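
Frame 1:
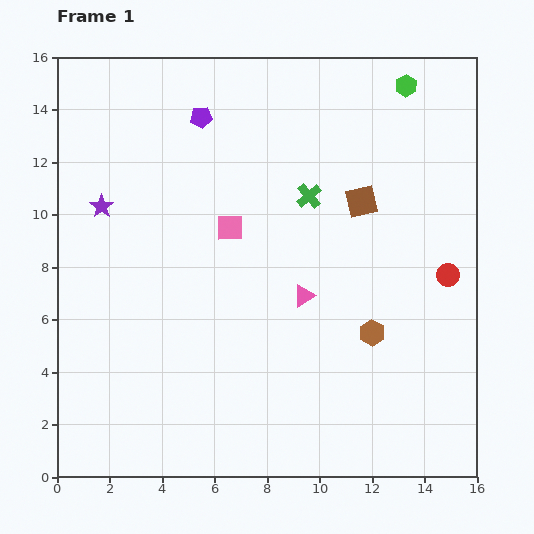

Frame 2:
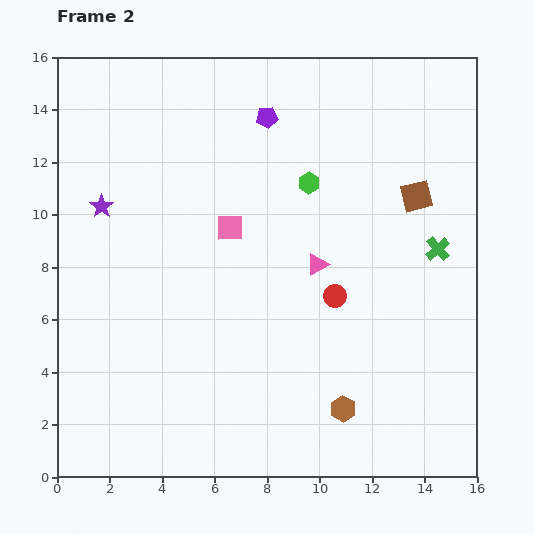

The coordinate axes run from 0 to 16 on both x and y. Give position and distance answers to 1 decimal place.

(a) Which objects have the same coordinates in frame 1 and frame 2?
the pink square, the purple star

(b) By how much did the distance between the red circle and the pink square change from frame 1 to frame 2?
-3.7

Distance in frame 1: 8.5. Distance in frame 2: 4.8.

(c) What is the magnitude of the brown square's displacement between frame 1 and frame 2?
2.1

The brown square moved from (11.6, 10.5) to (13.7, 10.7), a distance of √(2.1² + 0.2²) ≈ 2.1.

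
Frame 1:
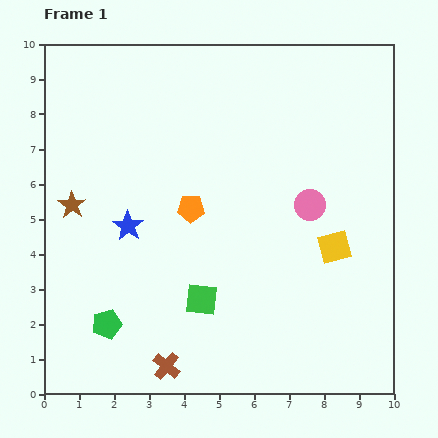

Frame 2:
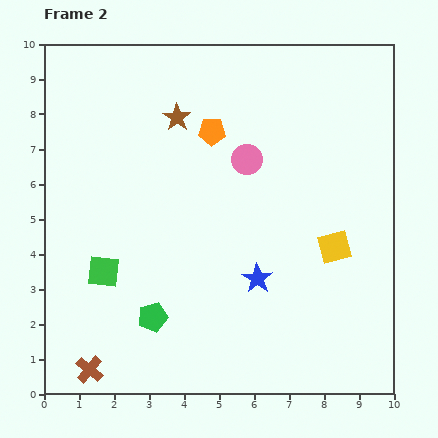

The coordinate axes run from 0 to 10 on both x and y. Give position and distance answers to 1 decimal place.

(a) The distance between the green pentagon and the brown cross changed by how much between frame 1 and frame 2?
+0.2

Distance in frame 1: 2.1. Distance in frame 2: 2.3.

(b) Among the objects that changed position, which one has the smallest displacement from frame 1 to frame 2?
the green pentagon

(moved 1.3)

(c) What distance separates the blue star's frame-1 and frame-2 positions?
4.0

The blue star moved from (2.4, 4.8) to (6.1, 3.3), a distance of √(3.7² + 1.5²) ≈ 4.0.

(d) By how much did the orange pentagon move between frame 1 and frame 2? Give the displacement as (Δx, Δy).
(0.6, 2.2)

The orange pentagon was at (4.2, 5.3) in frame 1 and (4.8, 7.5) in frame 2.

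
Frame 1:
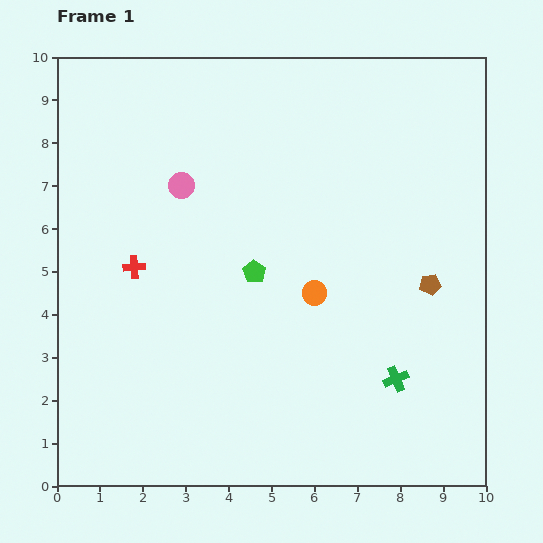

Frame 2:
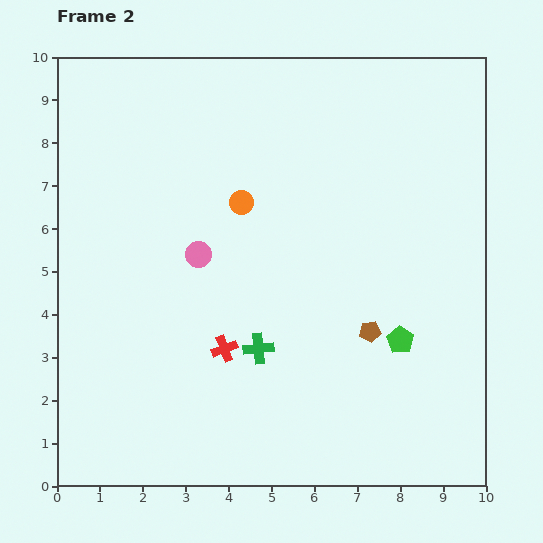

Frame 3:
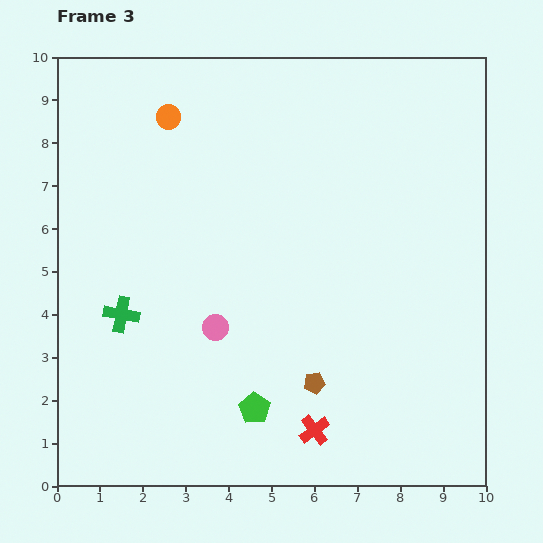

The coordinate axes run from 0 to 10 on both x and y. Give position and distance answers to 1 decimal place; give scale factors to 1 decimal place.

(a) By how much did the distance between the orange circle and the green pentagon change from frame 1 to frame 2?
+3.4

Distance in frame 1: 1.5. Distance in frame 2: 4.9.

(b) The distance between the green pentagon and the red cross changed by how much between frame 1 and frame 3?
-1.3

Distance in frame 1: 2.8. Distance in frame 3: 1.5.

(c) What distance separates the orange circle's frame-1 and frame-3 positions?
5.3

The orange circle moved from (6.0, 4.5) to (2.6, 8.6), a distance of √(3.4² + 4.1²) ≈ 5.3.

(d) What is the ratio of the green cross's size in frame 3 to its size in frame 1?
1.4×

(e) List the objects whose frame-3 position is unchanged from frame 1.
none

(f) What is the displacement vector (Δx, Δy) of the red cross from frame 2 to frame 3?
(2.1, -1.9)

The red cross was at (3.9, 3.2) in frame 2 and (6.0, 1.3) in frame 3.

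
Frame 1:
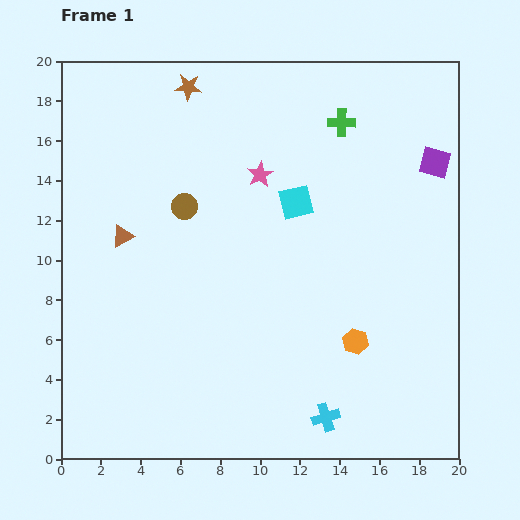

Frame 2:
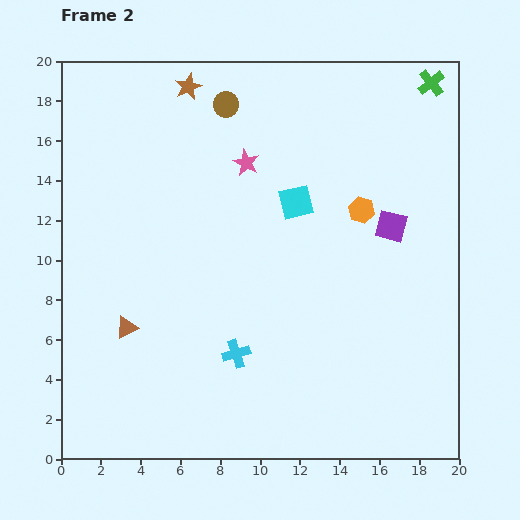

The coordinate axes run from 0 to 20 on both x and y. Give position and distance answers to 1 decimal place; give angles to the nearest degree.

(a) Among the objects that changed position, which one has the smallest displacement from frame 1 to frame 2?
the pink star

(moved 0.9)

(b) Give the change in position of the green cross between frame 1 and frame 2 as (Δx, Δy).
(4.5, 2.0)

The green cross was at (14.1, 16.9) in frame 1 and (18.6, 18.9) in frame 2.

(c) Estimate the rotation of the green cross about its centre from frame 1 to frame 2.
40° counter-clockwise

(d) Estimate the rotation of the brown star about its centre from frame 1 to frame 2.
30° counter-clockwise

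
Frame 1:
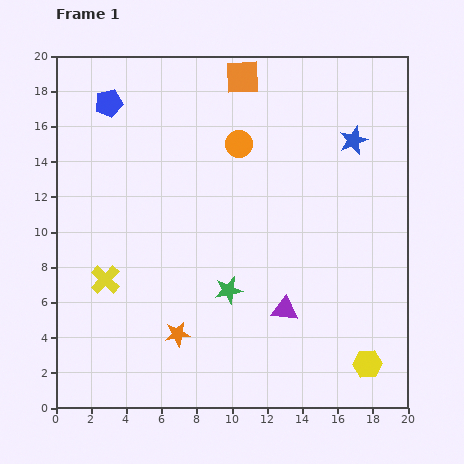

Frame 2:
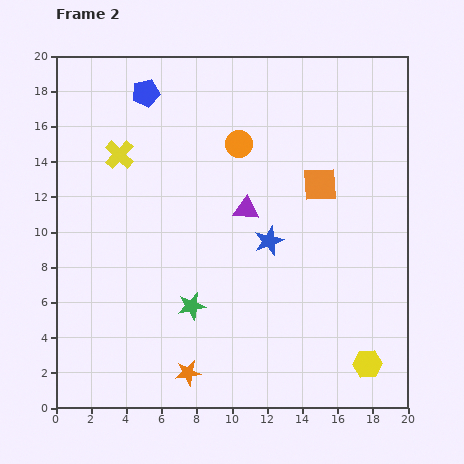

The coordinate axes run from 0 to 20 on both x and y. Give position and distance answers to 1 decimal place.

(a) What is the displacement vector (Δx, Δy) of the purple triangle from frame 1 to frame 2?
(-2.2, 5.7)

The purple triangle was at (13.0, 5.6) in frame 1 and (10.8, 11.3) in frame 2.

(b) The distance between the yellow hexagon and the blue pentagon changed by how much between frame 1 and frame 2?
-1.0

Distance in frame 1: 20.9. Distance in frame 2: 19.9.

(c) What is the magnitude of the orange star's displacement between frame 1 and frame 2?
2.3

The orange star moved from (6.9, 4.2) to (7.5, 2.0), a distance of √(0.6² + 2.2²) ≈ 2.3.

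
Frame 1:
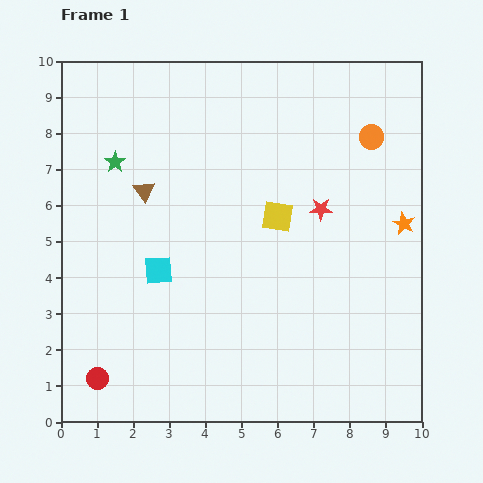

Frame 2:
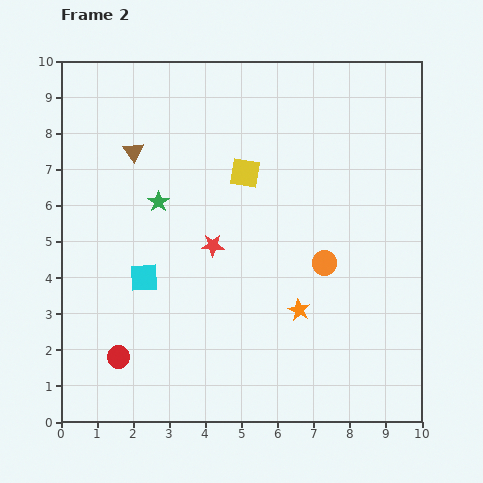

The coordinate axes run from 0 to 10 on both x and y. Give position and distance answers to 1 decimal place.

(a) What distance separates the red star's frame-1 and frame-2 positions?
3.2

The red star moved from (7.2, 5.9) to (4.2, 4.9), a distance of √(3.0² + 1.0²) ≈ 3.2.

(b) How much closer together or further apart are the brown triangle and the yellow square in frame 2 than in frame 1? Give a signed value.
-0.6

Distance in frame 1: 3.8. Distance in frame 2: 3.2.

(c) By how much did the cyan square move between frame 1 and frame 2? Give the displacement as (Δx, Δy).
(-0.4, -0.2)

The cyan square was at (2.7, 4.2) in frame 1 and (2.3, 4.0) in frame 2.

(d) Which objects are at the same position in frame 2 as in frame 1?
none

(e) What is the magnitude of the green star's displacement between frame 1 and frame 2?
1.6

The green star moved from (1.5, 7.2) to (2.7, 6.1), a distance of √(1.2² + 1.1²) ≈ 1.6.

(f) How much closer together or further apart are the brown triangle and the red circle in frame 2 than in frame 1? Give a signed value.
+0.3

Distance in frame 1: 5.4. Distance in frame 2: 5.7.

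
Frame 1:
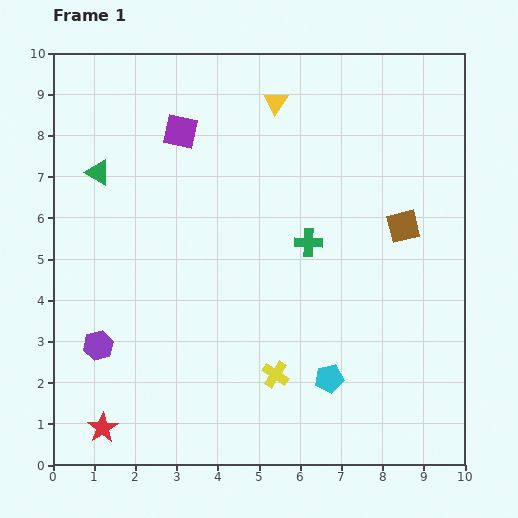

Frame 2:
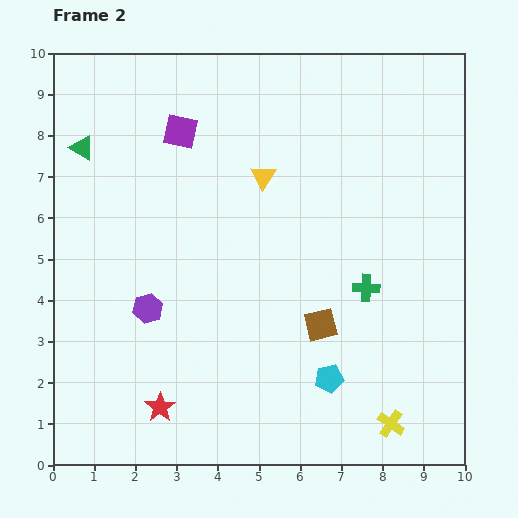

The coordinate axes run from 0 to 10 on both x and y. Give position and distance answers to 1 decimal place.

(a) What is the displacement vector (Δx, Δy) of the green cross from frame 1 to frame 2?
(1.4, -1.1)

The green cross was at (6.2, 5.4) in frame 1 and (7.6, 4.3) in frame 2.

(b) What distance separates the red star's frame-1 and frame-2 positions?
1.5

The red star moved from (1.2, 0.9) to (2.6, 1.4), a distance of √(1.4² + 0.5²) ≈ 1.5.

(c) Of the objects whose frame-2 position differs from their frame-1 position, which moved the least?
the green triangle

(moved 0.7)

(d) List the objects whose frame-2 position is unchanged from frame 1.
the purple square, the cyan pentagon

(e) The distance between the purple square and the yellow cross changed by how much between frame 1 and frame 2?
+2.4

Distance in frame 1: 6.3. Distance in frame 2: 8.7.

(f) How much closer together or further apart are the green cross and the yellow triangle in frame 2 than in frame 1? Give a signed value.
+0.2

Distance in frame 1: 3.5. Distance in frame 2: 3.7.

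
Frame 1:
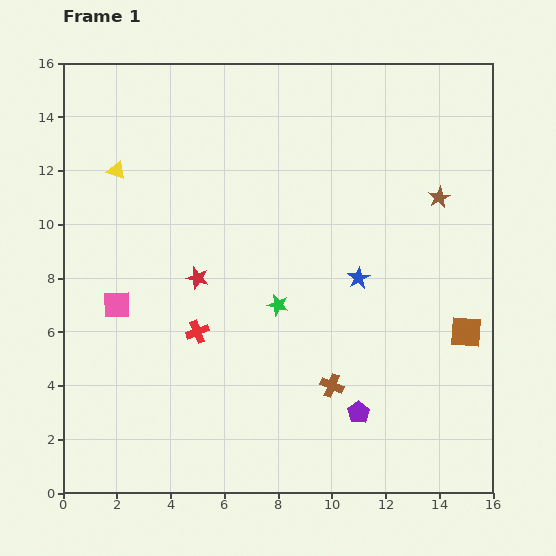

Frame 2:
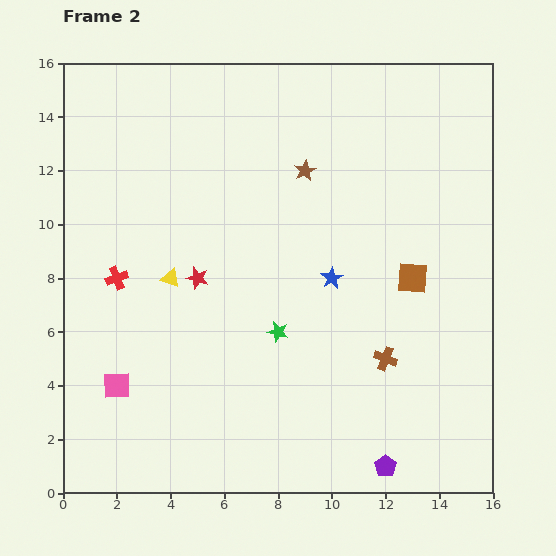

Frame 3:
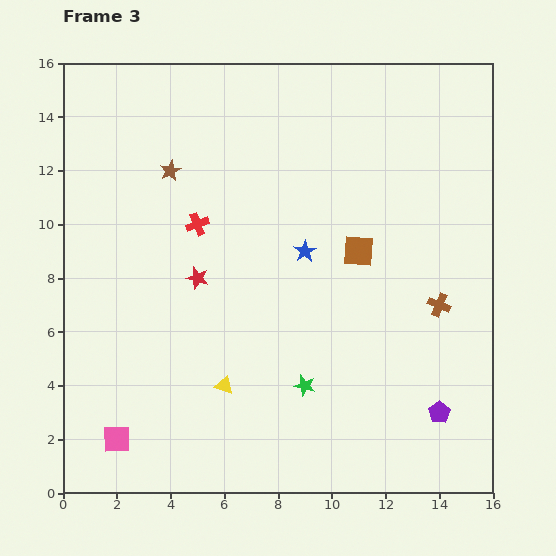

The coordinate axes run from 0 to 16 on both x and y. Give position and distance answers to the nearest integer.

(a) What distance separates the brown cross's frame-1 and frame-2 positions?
2

The brown cross moved from (10, 4) to (12, 5), a distance of √(2² + 1²) ≈ 2.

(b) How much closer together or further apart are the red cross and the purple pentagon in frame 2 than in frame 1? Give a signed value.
+5

Distance in frame 1: 7. Distance in frame 2: 12.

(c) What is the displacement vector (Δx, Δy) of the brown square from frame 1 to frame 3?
(-4, 3)

The brown square was at (15, 6) in frame 1 and (11, 9) in frame 3.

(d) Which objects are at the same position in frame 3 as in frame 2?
the red star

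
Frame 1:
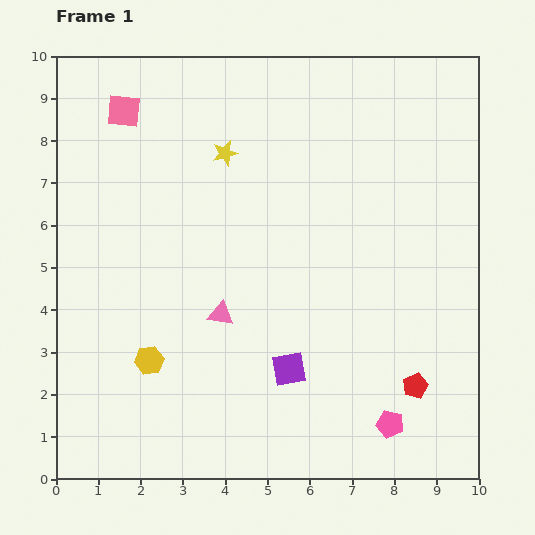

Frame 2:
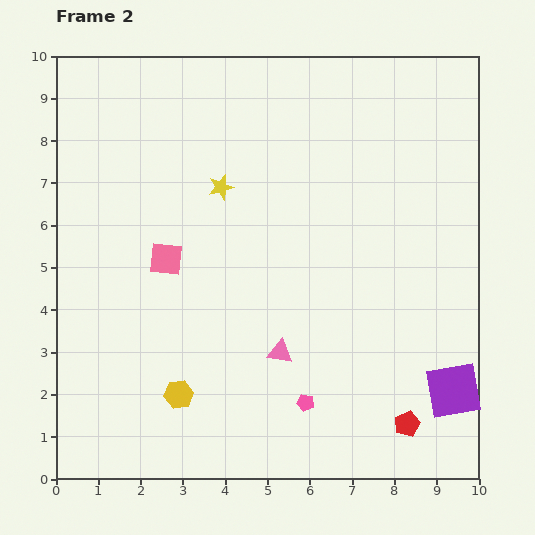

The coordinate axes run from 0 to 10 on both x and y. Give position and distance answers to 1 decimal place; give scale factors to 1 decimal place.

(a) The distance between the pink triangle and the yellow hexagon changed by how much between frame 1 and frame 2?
+0.6

Distance in frame 1: 2.0. Distance in frame 2: 2.6.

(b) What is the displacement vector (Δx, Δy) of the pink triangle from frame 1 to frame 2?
(1.4, -0.9)

The pink triangle was at (3.9, 3.9) in frame 1 and (5.3, 3.0) in frame 2.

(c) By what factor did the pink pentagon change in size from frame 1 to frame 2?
0.6×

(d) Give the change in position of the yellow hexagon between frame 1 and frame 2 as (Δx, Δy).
(0.7, -0.8)

The yellow hexagon was at (2.2, 2.8) in frame 1 and (2.9, 2.0) in frame 2.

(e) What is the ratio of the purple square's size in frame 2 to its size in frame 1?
1.7×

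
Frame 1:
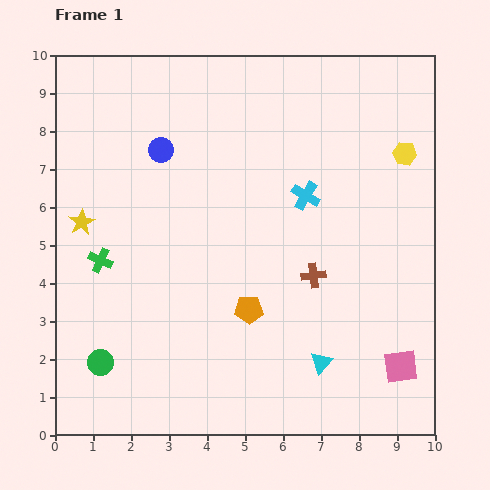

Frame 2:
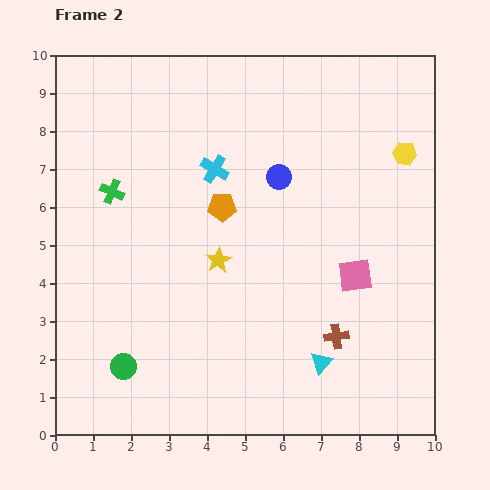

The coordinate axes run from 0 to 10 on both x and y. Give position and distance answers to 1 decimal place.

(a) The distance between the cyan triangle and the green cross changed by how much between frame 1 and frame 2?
+0.7

Distance in frame 1: 6.4. Distance in frame 2: 7.1.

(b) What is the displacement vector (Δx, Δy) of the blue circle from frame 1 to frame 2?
(3.1, -0.7)

The blue circle was at (2.8, 7.5) in frame 1 and (5.9, 6.8) in frame 2.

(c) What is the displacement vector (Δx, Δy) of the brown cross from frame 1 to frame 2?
(0.6, -1.6)

The brown cross was at (6.8, 4.2) in frame 1 and (7.4, 2.6) in frame 2.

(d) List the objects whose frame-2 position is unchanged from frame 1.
the cyan triangle, the yellow hexagon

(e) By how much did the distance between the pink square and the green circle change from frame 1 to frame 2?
-1.3

Distance in frame 1: 7.9. Distance in frame 2: 6.6.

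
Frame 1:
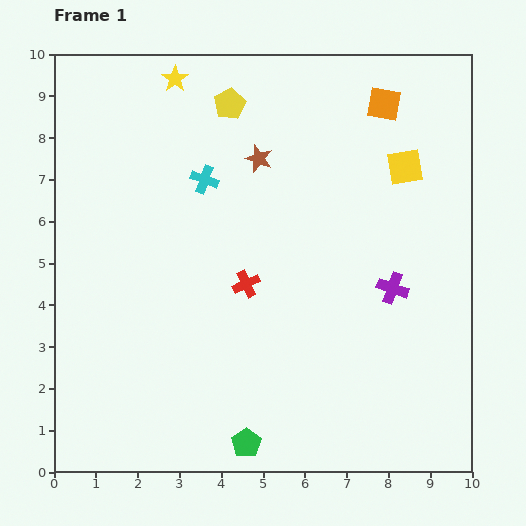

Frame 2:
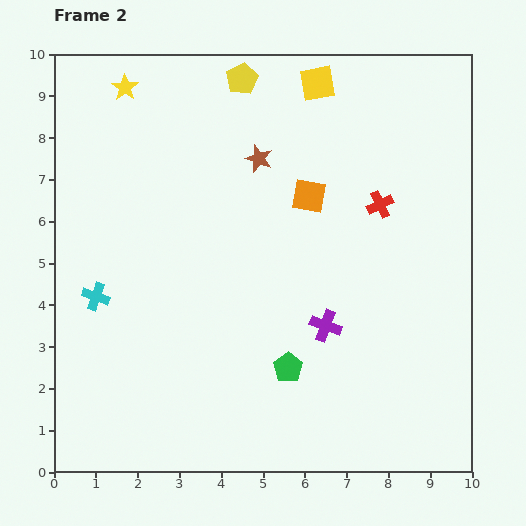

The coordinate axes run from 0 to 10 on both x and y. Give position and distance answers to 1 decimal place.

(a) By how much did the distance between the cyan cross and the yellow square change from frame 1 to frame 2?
+2.6

Distance in frame 1: 4.8. Distance in frame 2: 7.4.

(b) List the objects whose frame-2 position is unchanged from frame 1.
the brown star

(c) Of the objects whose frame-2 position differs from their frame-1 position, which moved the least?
the yellow pentagon

(moved 0.7)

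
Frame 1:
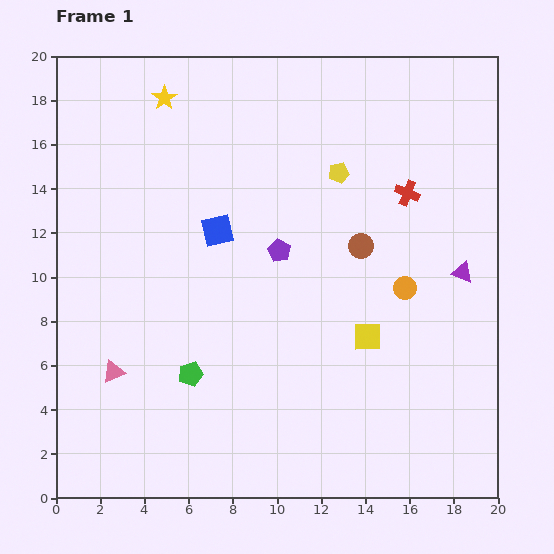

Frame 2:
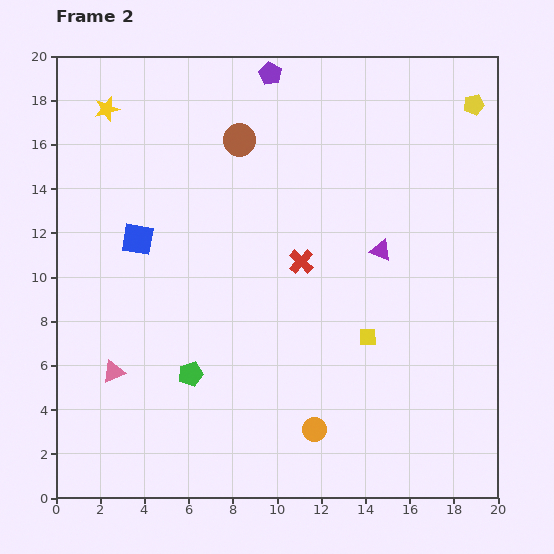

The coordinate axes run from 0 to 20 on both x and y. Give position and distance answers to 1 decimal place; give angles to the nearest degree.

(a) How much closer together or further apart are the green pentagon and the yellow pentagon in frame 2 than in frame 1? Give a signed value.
+6.4

Distance in frame 1: 11.3. Distance in frame 2: 17.7.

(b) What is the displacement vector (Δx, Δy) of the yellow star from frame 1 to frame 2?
(-2.6, -0.5)

The yellow star was at (4.9, 18.1) in frame 1 and (2.3, 17.6) in frame 2.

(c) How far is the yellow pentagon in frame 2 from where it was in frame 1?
6.8

The yellow pentagon moved from (12.8, 14.7) to (18.9, 17.8), a distance of √(6.1² + 3.1²) ≈ 6.8.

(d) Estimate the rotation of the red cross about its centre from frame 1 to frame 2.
21° clockwise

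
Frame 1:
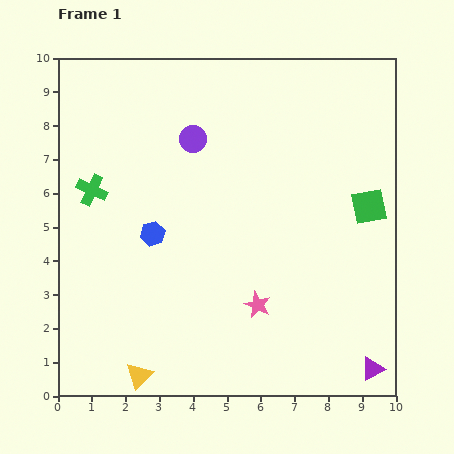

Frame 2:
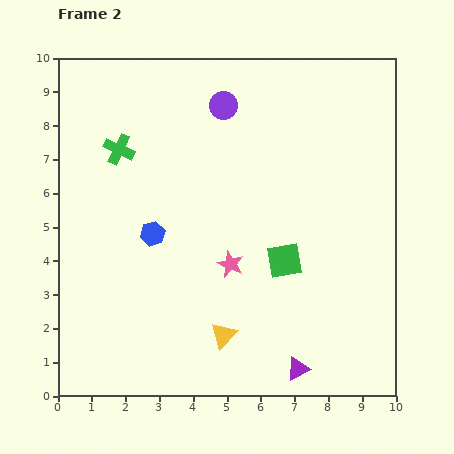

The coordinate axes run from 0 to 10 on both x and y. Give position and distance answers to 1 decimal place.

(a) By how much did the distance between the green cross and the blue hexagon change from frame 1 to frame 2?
+0.5

Distance in frame 1: 2.2. Distance in frame 2: 2.7.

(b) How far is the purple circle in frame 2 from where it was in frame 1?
1.3

The purple circle moved from (4.0, 7.6) to (4.9, 8.6), a distance of √(0.9² + 1.0²) ≈ 1.3.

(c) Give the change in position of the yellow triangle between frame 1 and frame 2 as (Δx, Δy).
(2.5, 1.2)

The yellow triangle was at (2.4, 0.6) in frame 1 and (4.9, 1.8) in frame 2.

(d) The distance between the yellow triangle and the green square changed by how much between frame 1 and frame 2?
-5.6

Distance in frame 1: 8.4. Distance in frame 2: 2.8.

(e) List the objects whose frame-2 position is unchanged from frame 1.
the blue hexagon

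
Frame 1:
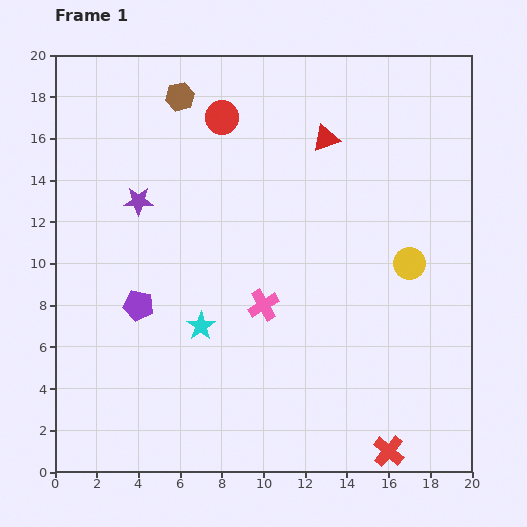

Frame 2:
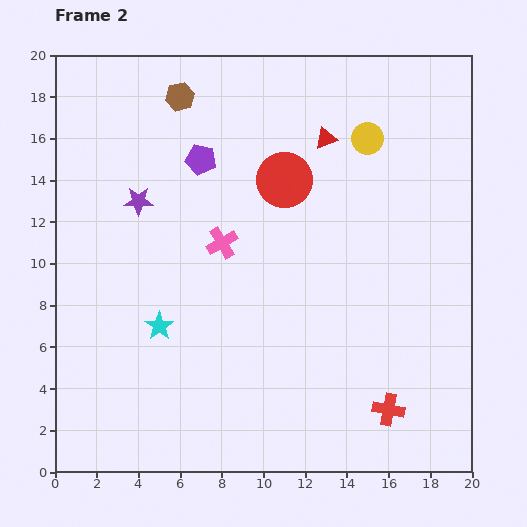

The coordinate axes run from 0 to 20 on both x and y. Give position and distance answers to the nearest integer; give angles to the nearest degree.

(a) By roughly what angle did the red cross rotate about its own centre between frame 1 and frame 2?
29° counter-clockwise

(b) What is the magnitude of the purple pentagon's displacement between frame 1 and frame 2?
8

The purple pentagon moved from (4, 8) to (7, 15), a distance of √(3² + 7²) ≈ 8.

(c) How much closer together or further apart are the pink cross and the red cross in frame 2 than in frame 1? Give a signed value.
+2

Distance in frame 1: 9. Distance in frame 2: 11.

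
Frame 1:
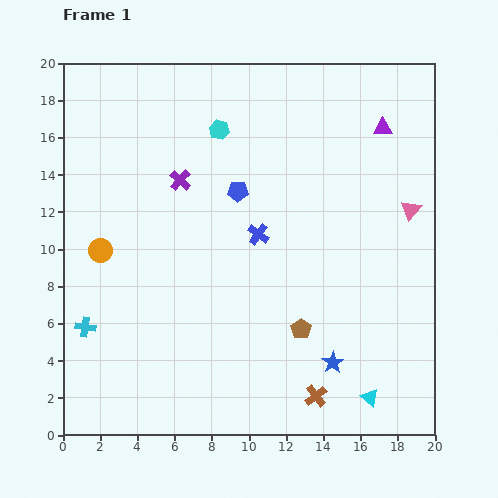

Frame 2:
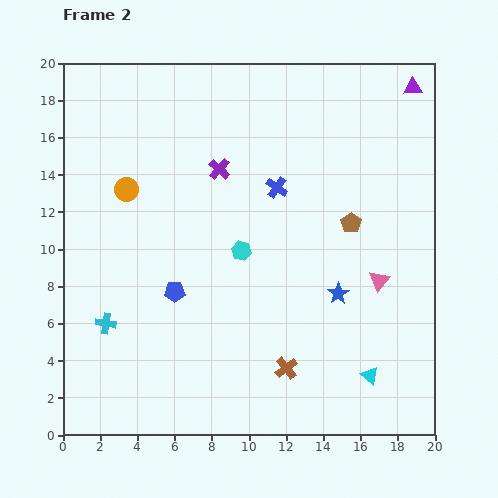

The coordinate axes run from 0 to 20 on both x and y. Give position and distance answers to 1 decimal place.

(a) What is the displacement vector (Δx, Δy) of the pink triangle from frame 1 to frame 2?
(-1.7, -3.8)

The pink triangle was at (18.7, 12.1) in frame 1 and (17.0, 8.3) in frame 2.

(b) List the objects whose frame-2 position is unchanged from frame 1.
none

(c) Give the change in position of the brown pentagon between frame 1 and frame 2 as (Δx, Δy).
(2.7, 5.7)

The brown pentagon was at (12.8, 5.7) in frame 1 and (15.5, 11.4) in frame 2.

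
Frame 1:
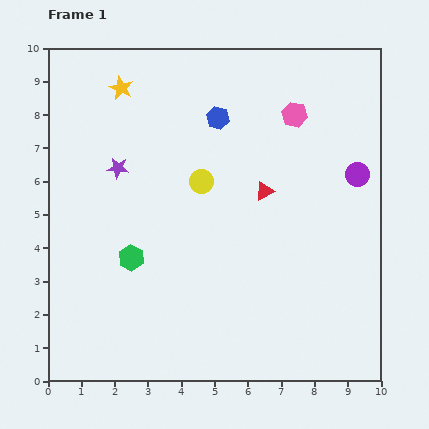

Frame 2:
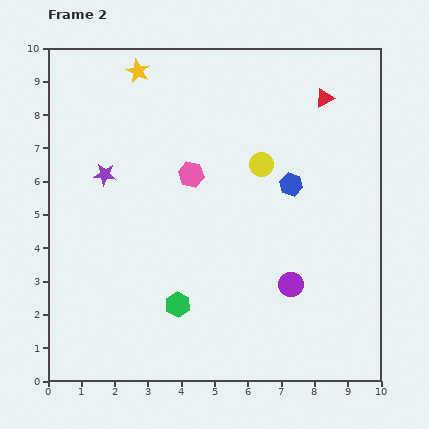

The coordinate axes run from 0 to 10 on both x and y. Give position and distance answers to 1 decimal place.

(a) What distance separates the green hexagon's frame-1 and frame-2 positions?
2.0

The green hexagon moved from (2.5, 3.7) to (3.9, 2.3), a distance of √(1.4² + 1.4²) ≈ 2.0.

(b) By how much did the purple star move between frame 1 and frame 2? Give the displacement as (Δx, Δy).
(-0.4, -0.2)

The purple star was at (2.1, 6.4) in frame 1 and (1.7, 6.2) in frame 2.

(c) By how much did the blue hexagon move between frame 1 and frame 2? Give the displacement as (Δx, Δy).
(2.2, -2.0)

The blue hexagon was at (5.1, 7.9) in frame 1 and (7.3, 5.9) in frame 2.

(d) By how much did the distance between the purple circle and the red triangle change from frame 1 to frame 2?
+2.9

Distance in frame 1: 2.8. Distance in frame 2: 5.7.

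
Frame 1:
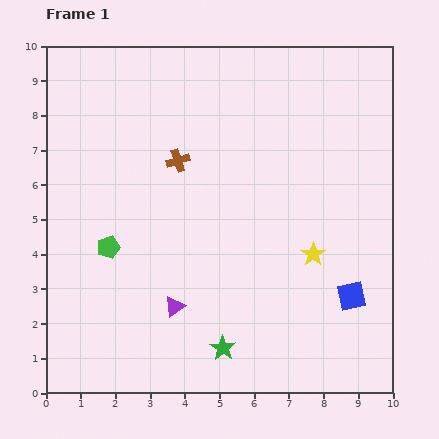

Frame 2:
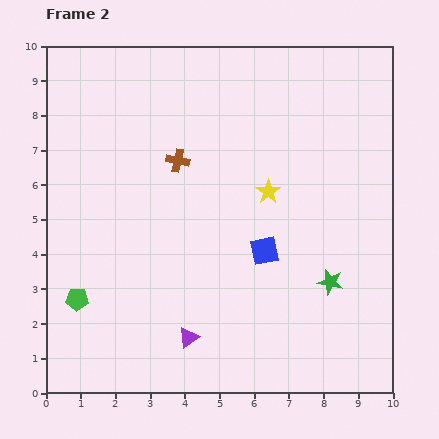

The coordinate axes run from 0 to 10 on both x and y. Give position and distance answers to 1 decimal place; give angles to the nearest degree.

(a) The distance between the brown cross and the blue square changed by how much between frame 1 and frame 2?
-2.7

Distance in frame 1: 6.3. Distance in frame 2: 3.6.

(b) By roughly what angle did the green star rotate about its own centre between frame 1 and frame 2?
20° counter-clockwise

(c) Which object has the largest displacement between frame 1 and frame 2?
the green star

(moved 3.6; next 2.8)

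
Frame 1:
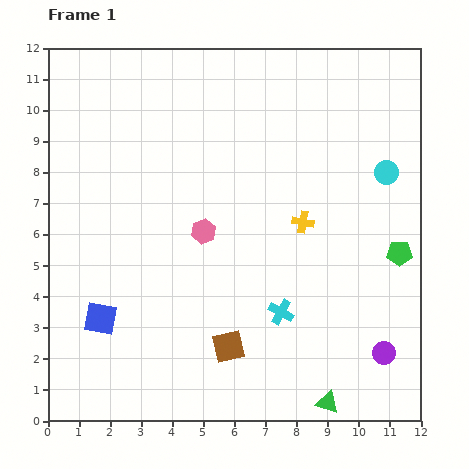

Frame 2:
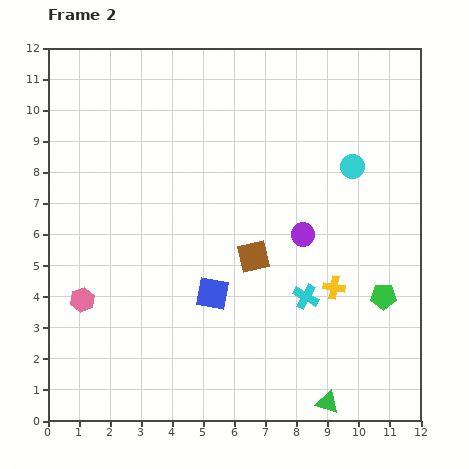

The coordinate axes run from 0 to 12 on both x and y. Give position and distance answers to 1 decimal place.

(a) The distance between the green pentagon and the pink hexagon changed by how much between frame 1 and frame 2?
+3.4

Distance in frame 1: 6.3. Distance in frame 2: 9.7.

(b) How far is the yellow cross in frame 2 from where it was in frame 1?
2.3

The yellow cross moved from (8.2, 6.4) to (9.2, 4.3), a distance of √(1.0² + 2.1²) ≈ 2.3.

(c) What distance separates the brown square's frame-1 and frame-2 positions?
3.0

The brown square moved from (5.8, 2.4) to (6.6, 5.3), a distance of √(0.8² + 2.9²) ≈ 3.0.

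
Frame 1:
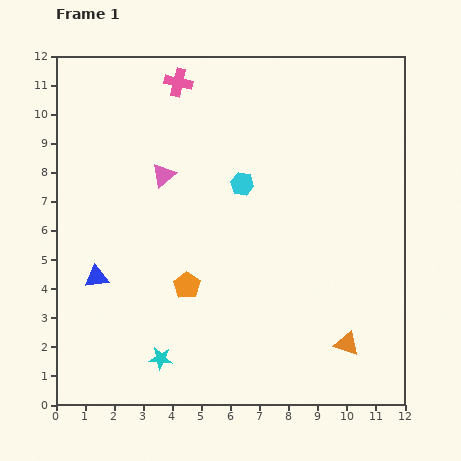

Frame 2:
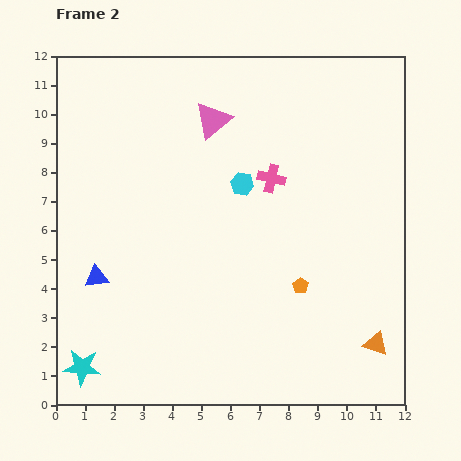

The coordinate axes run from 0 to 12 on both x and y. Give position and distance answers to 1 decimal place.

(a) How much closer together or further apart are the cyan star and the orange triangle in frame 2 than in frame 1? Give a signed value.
+3.7

Distance in frame 1: 6.4. Distance in frame 2: 10.1.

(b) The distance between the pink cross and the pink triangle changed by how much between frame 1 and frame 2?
-0.4

Distance in frame 1: 3.2. Distance in frame 2: 2.8.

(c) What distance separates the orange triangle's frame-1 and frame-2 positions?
1.0

The orange triangle moved from (10.0, 2.1) to (11.0, 2.1), a distance of √(1.0² + 0.0²) ≈ 1.0.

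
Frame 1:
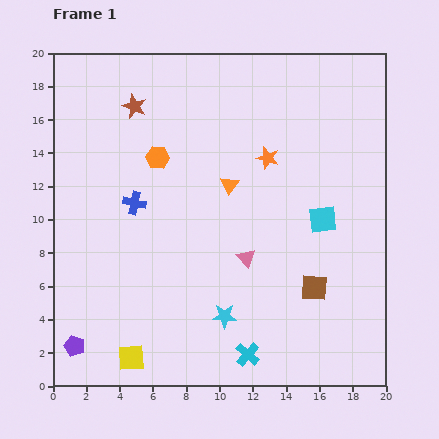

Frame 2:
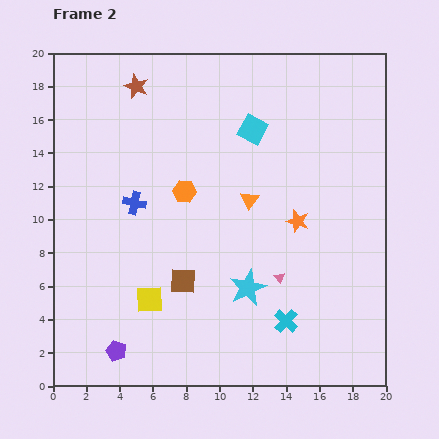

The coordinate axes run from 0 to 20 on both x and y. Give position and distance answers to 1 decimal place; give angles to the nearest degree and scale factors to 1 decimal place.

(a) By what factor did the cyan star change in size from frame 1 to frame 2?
1.5×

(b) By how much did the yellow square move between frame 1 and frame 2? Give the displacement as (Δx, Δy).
(1.1, 3.5)

The yellow square was at (4.7, 1.7) in frame 1 and (5.8, 5.2) in frame 2.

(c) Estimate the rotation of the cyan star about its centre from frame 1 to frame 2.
26° counter-clockwise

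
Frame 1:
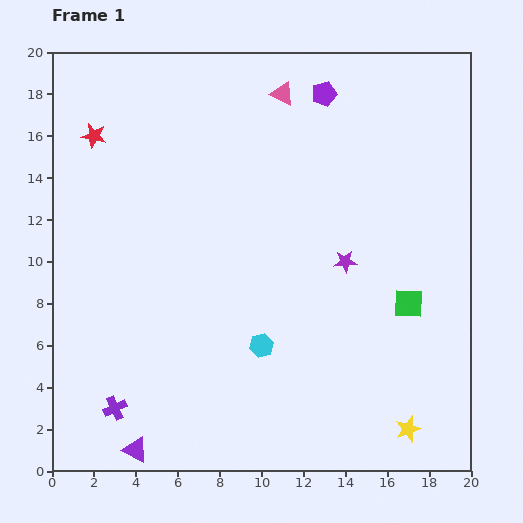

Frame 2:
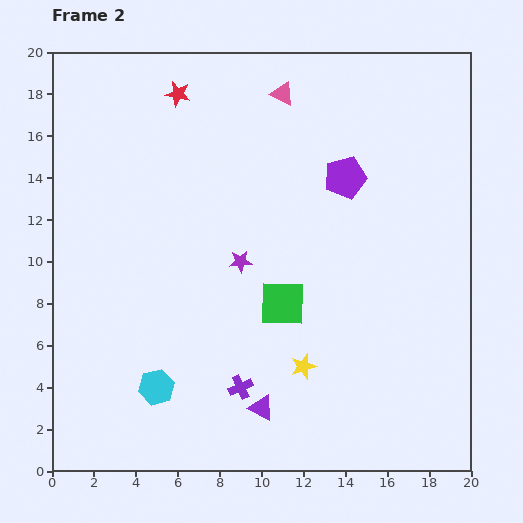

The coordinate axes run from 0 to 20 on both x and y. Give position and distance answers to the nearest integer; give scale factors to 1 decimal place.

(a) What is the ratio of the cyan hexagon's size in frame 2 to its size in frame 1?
1.5×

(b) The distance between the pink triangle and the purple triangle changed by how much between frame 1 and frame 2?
-3

Distance in frame 1: 18. Distance in frame 2: 15.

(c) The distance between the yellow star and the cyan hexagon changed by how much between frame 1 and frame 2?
-1

Distance in frame 1: 8. Distance in frame 2: 7.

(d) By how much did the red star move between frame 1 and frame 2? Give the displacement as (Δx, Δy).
(4, 2)

The red star was at (2, 16) in frame 1 and (6, 18) in frame 2.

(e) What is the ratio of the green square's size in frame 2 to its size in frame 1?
1.6×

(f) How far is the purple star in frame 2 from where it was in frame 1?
5

The purple star moved from (14, 10) to (9, 10), a distance of √(5² + 0²) ≈ 5.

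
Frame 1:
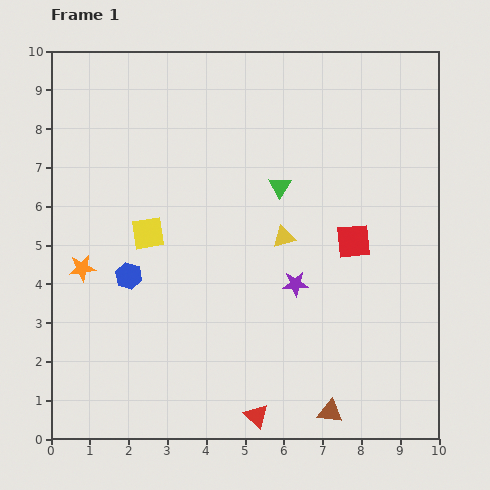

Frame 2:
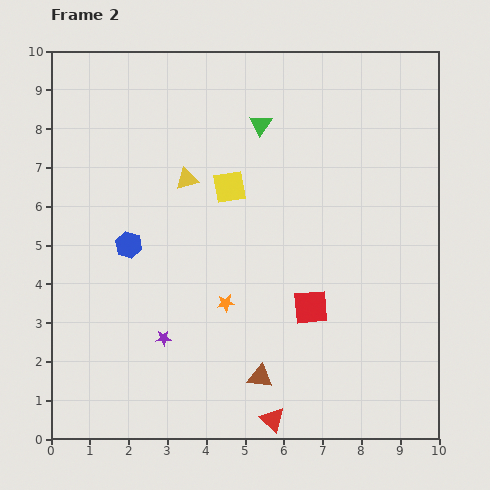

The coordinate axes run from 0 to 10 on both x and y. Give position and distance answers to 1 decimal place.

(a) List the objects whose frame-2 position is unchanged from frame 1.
none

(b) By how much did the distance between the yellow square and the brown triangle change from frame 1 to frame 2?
-1.6

Distance in frame 1: 6.6. Distance in frame 2: 5.0.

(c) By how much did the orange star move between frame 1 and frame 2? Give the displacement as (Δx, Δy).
(3.7, -0.9)

The orange star was at (0.8, 4.4) in frame 1 and (4.5, 3.5) in frame 2.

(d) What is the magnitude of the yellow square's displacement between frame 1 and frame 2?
2.4

The yellow square moved from (2.5, 5.3) to (4.6, 6.5), a distance of √(2.1² + 1.2²) ≈ 2.4.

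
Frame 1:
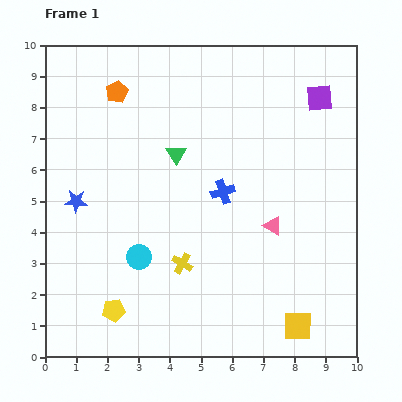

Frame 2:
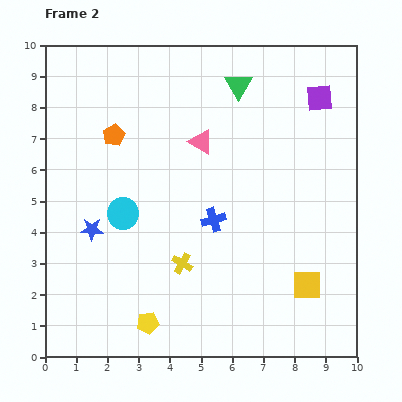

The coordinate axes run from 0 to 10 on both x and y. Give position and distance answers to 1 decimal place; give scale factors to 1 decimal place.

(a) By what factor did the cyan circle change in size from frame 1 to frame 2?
1.3×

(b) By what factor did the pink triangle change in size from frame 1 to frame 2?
1.4×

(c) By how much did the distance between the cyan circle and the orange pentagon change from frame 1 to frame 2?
-2.8

Distance in frame 1: 5.3. Distance in frame 2: 2.5.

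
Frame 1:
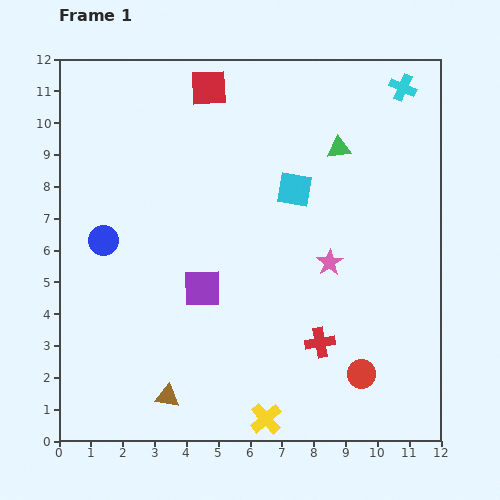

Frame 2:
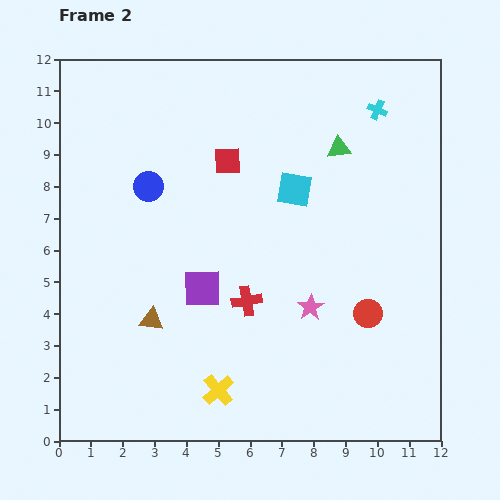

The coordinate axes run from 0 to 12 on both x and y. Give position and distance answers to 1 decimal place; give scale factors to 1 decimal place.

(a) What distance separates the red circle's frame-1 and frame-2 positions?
1.9

The red circle moved from (9.5, 2.1) to (9.7, 4.0), a distance of √(0.2² + 1.9²) ≈ 1.9.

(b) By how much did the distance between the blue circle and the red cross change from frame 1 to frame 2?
-2.7

Distance in frame 1: 7.5. Distance in frame 2: 4.8.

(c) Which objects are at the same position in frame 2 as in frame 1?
the cyan square, the purple square, the green triangle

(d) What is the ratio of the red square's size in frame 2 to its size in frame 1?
0.7×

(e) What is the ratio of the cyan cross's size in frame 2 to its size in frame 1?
0.7×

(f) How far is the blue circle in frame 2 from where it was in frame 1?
2.2

The blue circle moved from (1.4, 6.3) to (2.8, 8.0), a distance of √(1.4² + 1.7²) ≈ 2.2.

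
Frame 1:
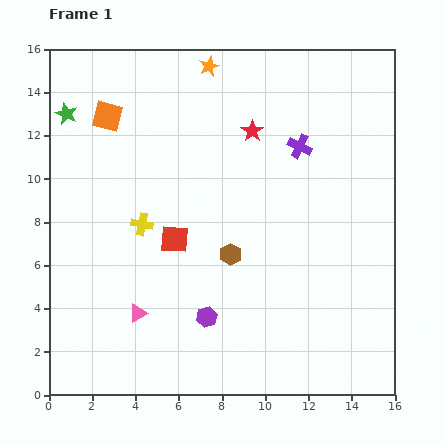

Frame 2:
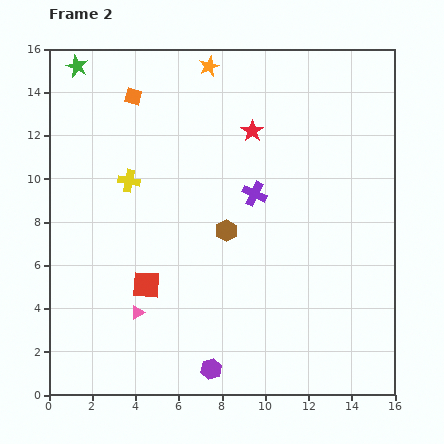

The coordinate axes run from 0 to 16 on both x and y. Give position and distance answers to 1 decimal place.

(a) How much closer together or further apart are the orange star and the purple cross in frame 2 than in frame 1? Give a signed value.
+0.7

Distance in frame 1: 5.6. Distance in frame 2: 6.3.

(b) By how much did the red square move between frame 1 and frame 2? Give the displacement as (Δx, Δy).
(-1.3, -2.1)

The red square was at (5.8, 7.2) in frame 1 and (4.5, 5.1) in frame 2.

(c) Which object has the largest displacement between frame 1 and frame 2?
the purple cross

(moved 3.0; next 2.5)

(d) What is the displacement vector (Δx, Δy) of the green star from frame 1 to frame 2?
(0.5, 2.2)

The green star was at (0.8, 13.0) in frame 1 and (1.3, 15.2) in frame 2.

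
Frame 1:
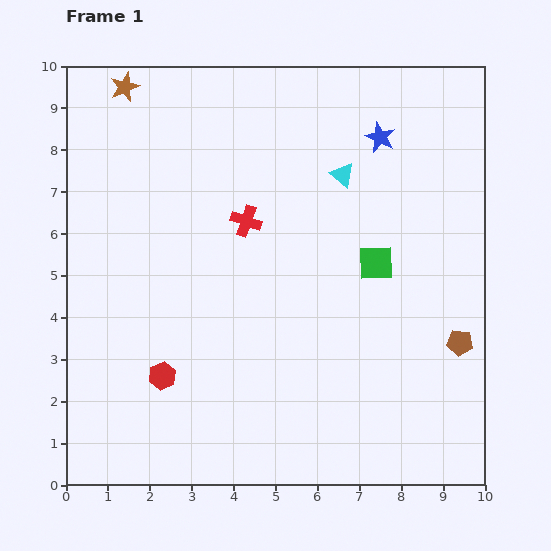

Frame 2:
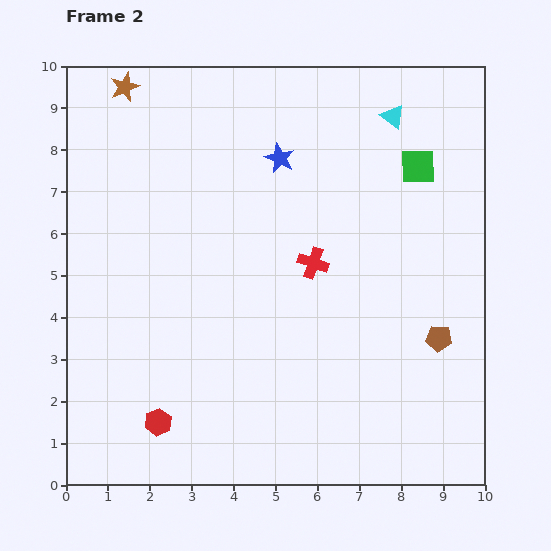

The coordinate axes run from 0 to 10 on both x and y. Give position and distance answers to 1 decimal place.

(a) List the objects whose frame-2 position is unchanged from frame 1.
the brown star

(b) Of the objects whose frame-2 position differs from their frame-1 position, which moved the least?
the brown pentagon

(moved 0.5)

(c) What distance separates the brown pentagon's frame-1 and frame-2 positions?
0.5

The brown pentagon moved from (9.4, 3.4) to (8.9, 3.5), a distance of √(0.5² + 0.1²) ≈ 0.5.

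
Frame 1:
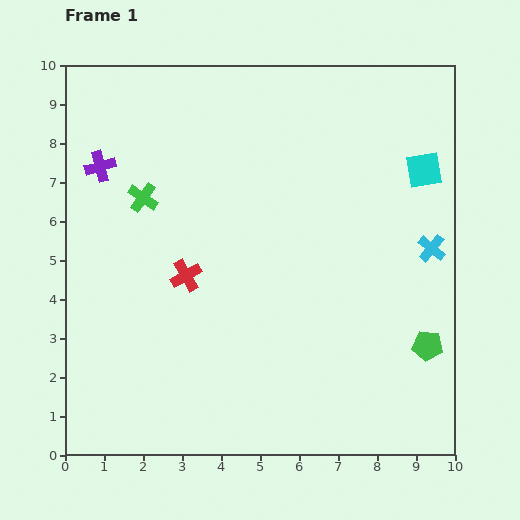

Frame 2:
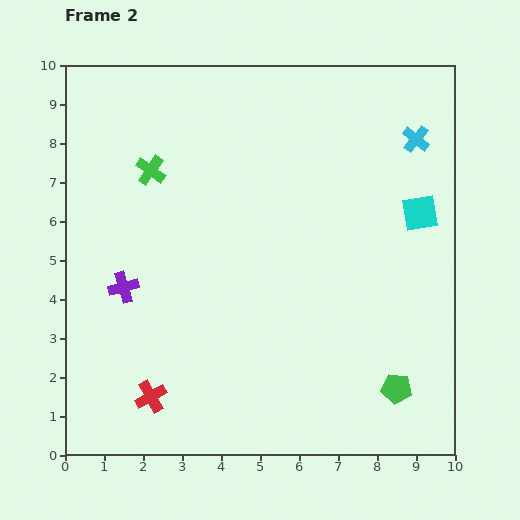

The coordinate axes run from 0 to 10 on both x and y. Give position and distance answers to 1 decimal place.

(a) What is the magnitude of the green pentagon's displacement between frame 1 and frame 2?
1.4

The green pentagon moved from (9.3, 2.8) to (8.5, 1.7), a distance of √(0.8² + 1.1²) ≈ 1.4.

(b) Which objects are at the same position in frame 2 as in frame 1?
none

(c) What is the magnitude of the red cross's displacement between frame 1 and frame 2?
3.2

The red cross moved from (3.1, 4.6) to (2.2, 1.5), a distance of √(0.9² + 3.1²) ≈ 3.2.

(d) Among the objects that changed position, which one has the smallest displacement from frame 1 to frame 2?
the green cross

(moved 0.7)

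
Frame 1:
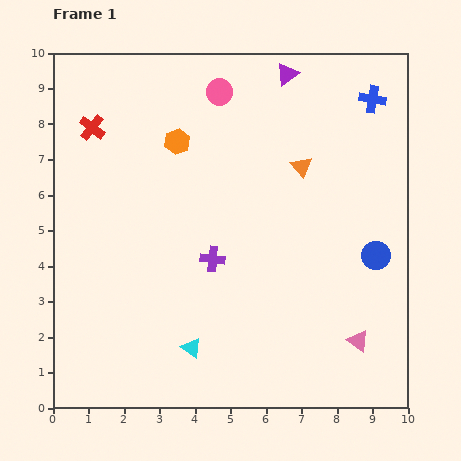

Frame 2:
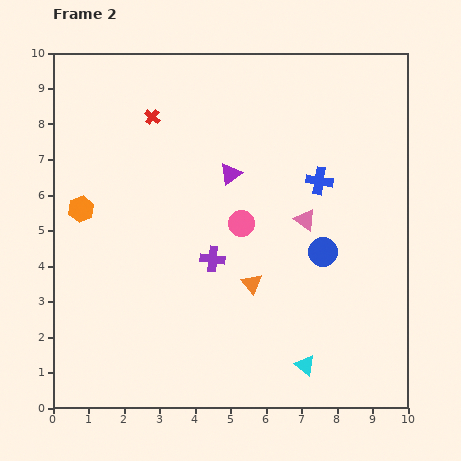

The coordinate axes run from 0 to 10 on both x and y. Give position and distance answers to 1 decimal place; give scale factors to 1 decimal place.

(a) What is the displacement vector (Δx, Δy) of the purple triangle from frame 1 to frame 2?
(-1.6, -2.8)

The purple triangle was at (6.6, 9.4) in frame 1 and (5.0, 6.6) in frame 2.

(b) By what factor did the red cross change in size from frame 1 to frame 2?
0.6×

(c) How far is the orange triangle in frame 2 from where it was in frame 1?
3.6

The orange triangle moved from (7.0, 6.8) to (5.6, 3.5), a distance of √(1.4² + 3.3²) ≈ 3.6.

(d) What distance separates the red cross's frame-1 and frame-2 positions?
1.7

The red cross moved from (1.1, 7.9) to (2.8, 8.2), a distance of √(1.7² + 0.3²) ≈ 1.7.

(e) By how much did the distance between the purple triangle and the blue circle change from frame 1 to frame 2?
-2.3

Distance in frame 1: 5.7. Distance in frame 2: 3.4.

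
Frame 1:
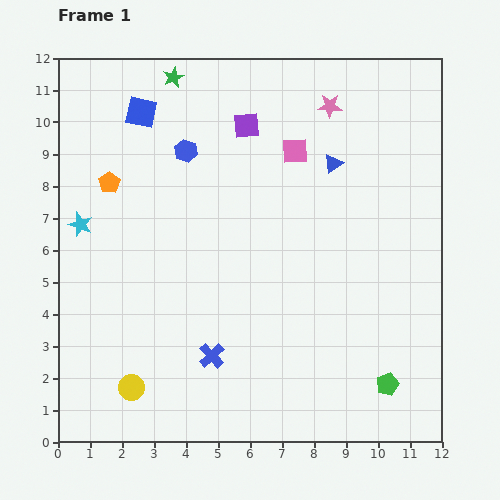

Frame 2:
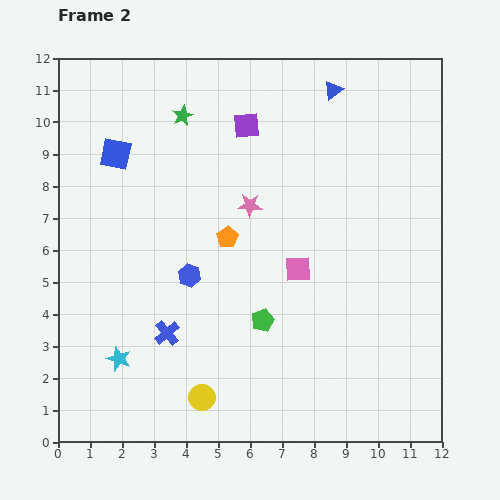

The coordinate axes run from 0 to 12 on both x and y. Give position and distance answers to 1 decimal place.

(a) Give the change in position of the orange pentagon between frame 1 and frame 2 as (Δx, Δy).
(3.7, -1.7)

The orange pentagon was at (1.6, 8.1) in frame 1 and (5.3, 6.4) in frame 2.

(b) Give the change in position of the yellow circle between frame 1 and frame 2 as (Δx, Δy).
(2.2, -0.3)

The yellow circle was at (2.3, 1.7) in frame 1 and (4.5, 1.4) in frame 2.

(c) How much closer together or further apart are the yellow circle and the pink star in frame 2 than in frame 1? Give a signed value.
-4.6

Distance in frame 1: 10.8. Distance in frame 2: 6.2.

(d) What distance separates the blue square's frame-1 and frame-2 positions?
1.5

The blue square moved from (2.6, 10.3) to (1.8, 9.0), a distance of √(0.8² + 1.3²) ≈ 1.5.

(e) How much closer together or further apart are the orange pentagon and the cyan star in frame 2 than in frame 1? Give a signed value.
+3.5

Distance in frame 1: 1.6. Distance in frame 2: 5.1.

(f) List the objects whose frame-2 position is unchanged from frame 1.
the purple square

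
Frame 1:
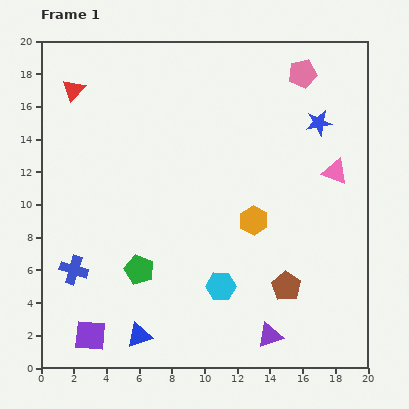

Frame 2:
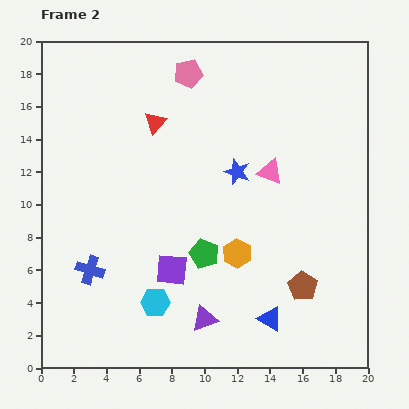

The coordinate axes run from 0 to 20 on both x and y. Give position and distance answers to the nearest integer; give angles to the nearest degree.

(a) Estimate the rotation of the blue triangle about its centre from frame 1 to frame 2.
49° clockwise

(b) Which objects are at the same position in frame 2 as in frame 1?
none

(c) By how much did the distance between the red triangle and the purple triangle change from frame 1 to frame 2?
-7

Distance in frame 1: 19. Distance in frame 2: 12.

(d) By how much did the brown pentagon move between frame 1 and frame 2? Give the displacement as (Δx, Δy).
(1, 0)

The brown pentagon was at (15, 5) in frame 1 and (16, 5) in frame 2.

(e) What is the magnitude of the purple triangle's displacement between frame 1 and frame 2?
4

The purple triangle moved from (14, 2) to (10, 3), a distance of √(4² + 1²) ≈ 4.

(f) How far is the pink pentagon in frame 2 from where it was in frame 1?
7

The pink pentagon moved from (16, 18) to (9, 18), a distance of √(7² + 0²) ≈ 7.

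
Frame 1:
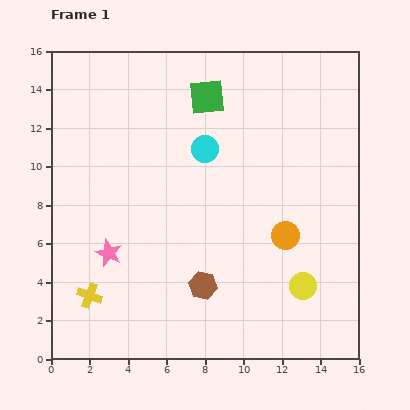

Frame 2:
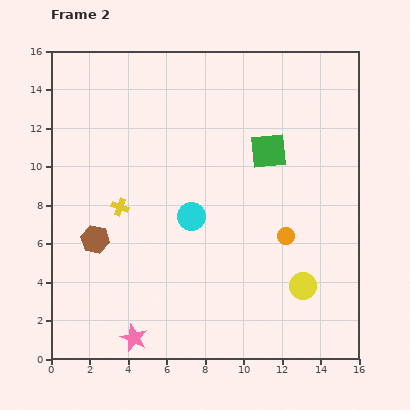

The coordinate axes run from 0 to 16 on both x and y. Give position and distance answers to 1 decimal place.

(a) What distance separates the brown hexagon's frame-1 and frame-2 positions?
6.1

The brown hexagon moved from (7.9, 3.8) to (2.3, 6.2), a distance of √(5.6² + 2.4²) ≈ 6.1.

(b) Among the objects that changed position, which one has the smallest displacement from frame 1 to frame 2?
the cyan circle

(moved 3.6)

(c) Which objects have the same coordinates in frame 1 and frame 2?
the orange circle, the yellow circle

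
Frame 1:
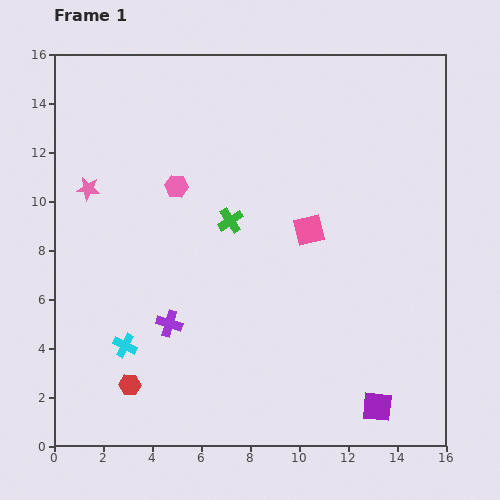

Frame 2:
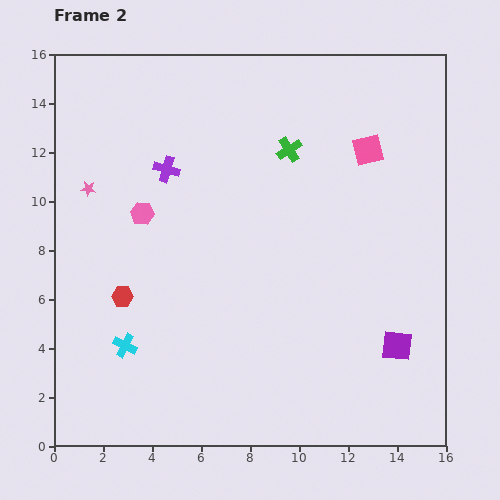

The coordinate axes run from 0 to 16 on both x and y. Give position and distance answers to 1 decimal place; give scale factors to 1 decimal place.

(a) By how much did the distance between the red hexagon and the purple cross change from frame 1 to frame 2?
+2.5

Distance in frame 1: 3.0. Distance in frame 2: 5.5.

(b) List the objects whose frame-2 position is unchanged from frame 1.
the pink star, the cyan cross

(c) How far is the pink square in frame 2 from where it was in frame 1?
4.1

The pink square moved from (10.4, 8.8) to (12.8, 12.1), a distance of √(2.4² + 3.3²) ≈ 4.1.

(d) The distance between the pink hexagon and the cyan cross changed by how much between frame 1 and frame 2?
-1.4

Distance in frame 1: 6.8. Distance in frame 2: 5.4.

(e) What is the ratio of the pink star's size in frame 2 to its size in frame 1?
0.7×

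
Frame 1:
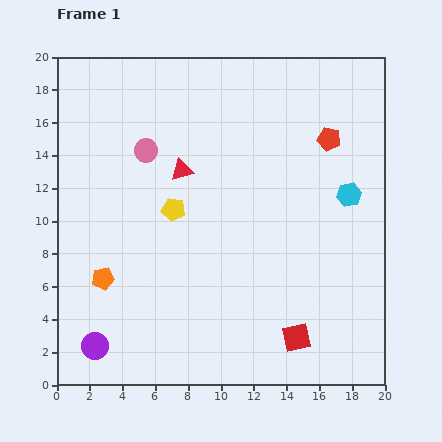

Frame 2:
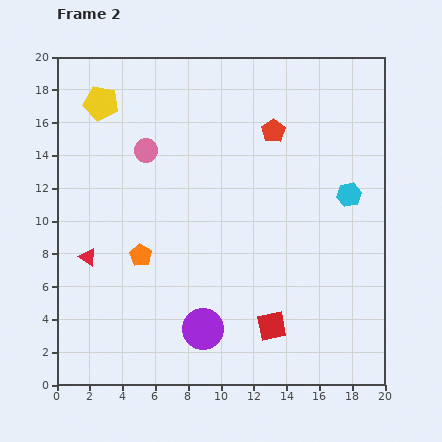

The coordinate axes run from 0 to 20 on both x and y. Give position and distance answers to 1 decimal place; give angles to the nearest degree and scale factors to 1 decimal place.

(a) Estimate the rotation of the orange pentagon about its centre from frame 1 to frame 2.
30° counter-clockwise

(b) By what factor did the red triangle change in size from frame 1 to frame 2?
0.8×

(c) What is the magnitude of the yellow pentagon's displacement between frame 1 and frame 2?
7.8

The yellow pentagon moved from (7.1, 10.7) to (2.7, 17.2), a distance of √(4.4² + 6.5²) ≈ 7.8.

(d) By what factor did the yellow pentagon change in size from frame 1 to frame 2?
1.5×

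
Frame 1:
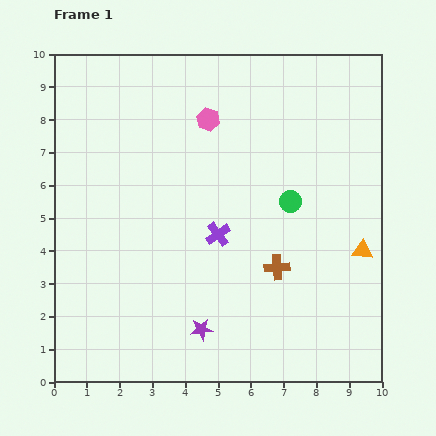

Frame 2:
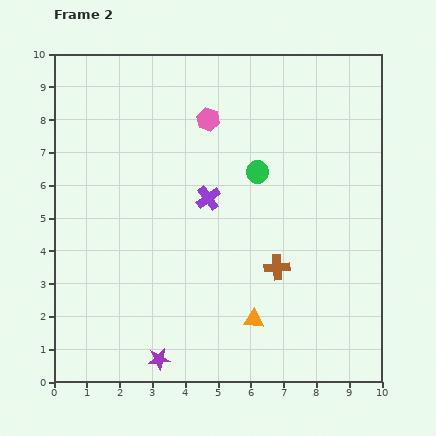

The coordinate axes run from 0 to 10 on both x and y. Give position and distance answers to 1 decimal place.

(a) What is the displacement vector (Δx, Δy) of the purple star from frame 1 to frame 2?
(-1.3, -0.9)

The purple star was at (4.5, 1.6) in frame 1 and (3.2, 0.7) in frame 2.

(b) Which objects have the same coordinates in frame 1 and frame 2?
the pink hexagon, the brown cross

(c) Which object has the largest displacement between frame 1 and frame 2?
the orange triangle

(moved 3.9; next 1.6)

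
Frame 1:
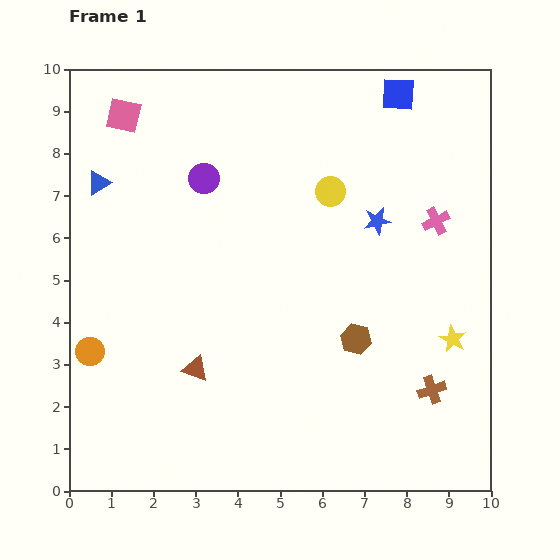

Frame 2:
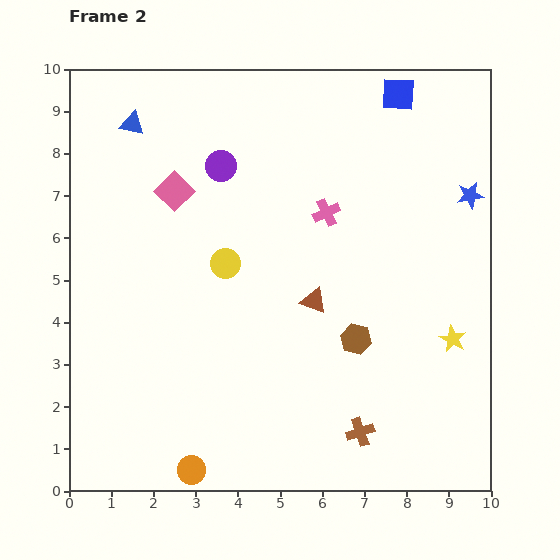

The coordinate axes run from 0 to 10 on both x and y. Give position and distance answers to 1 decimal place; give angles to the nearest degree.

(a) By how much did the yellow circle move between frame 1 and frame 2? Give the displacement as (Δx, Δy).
(-2.5, -1.7)

The yellow circle was at (6.2, 7.1) in frame 1 and (3.7, 5.4) in frame 2.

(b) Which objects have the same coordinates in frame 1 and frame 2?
the yellow star, the brown hexagon, the blue square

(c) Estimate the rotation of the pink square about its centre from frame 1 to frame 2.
32° clockwise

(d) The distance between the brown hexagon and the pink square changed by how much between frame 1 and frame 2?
-2.1

Distance in frame 1: 7.6. Distance in frame 2: 5.5.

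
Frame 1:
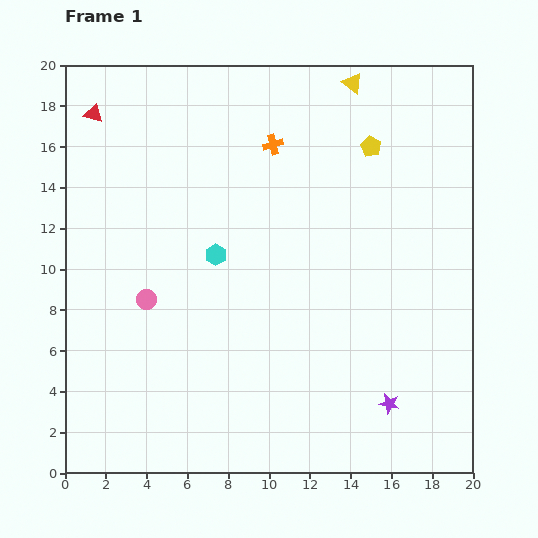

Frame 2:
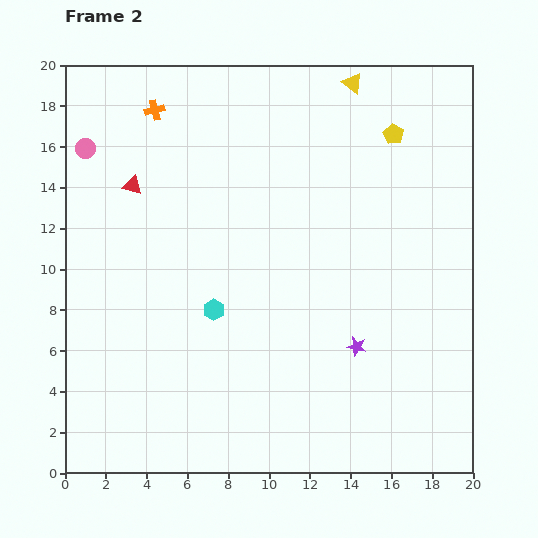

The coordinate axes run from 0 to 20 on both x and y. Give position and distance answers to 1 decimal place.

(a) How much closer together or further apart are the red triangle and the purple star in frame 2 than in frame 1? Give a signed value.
-6.8

Distance in frame 1: 20.3. Distance in frame 2: 13.5.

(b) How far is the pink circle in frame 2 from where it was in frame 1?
8.0

The pink circle moved from (4.0, 8.5) to (1.0, 15.9), a distance of √(3.0² + 7.4²) ≈ 8.0.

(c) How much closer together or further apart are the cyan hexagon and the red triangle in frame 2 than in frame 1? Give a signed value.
-1.8

Distance in frame 1: 9.1. Distance in frame 2: 7.3.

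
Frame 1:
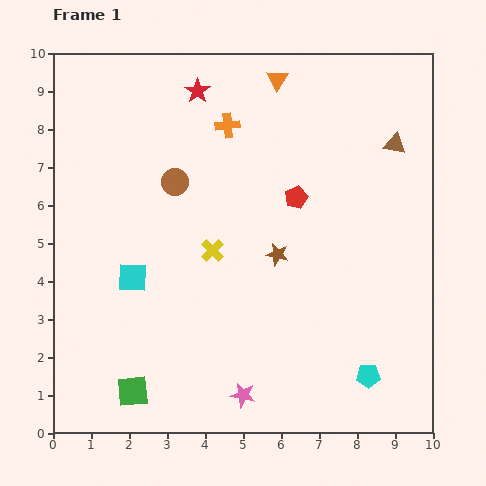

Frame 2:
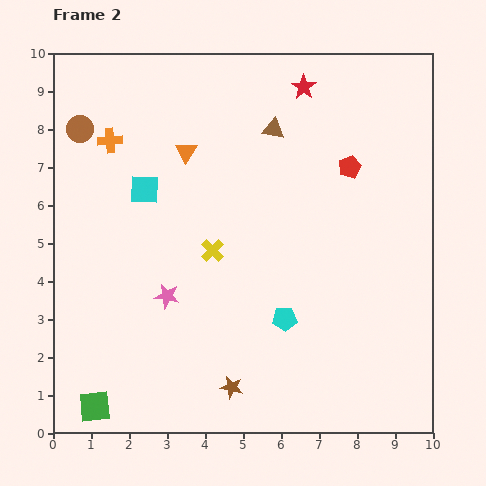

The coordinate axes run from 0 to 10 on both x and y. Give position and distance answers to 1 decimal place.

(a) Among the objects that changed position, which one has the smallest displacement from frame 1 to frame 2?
the green square

(moved 1.1)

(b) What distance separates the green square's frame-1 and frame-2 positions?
1.1

The green square moved from (2.1, 1.1) to (1.1, 0.7), a distance of √(1.0² + 0.4²) ≈ 1.1.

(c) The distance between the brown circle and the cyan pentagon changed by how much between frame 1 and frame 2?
+0.2

Distance in frame 1: 7.2. Distance in frame 2: 7.4.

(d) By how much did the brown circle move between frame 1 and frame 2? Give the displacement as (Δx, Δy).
(-2.5, 1.4)

The brown circle was at (3.2, 6.6) in frame 1 and (0.7, 8.0) in frame 2.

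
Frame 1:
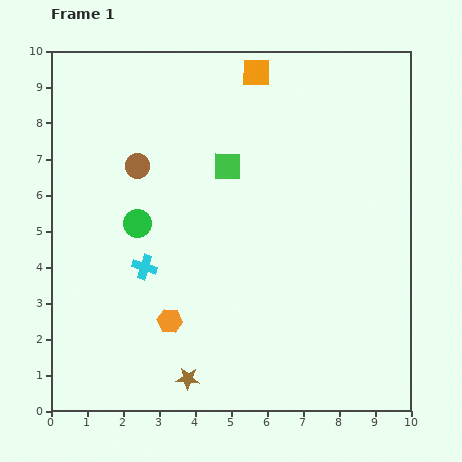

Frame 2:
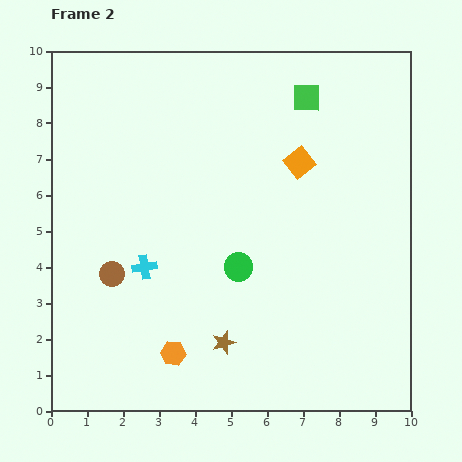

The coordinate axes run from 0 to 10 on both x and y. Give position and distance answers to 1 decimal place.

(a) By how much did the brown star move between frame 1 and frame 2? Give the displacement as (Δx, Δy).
(1.0, 1.0)

The brown star was at (3.8, 0.9) in frame 1 and (4.8, 1.9) in frame 2.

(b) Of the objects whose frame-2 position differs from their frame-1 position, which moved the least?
the orange hexagon

(moved 0.9)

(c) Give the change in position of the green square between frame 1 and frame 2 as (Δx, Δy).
(2.2, 1.9)

The green square was at (4.9, 6.8) in frame 1 and (7.1, 8.7) in frame 2.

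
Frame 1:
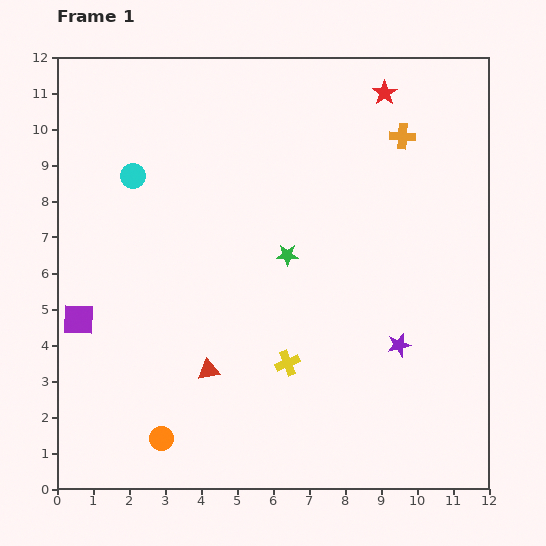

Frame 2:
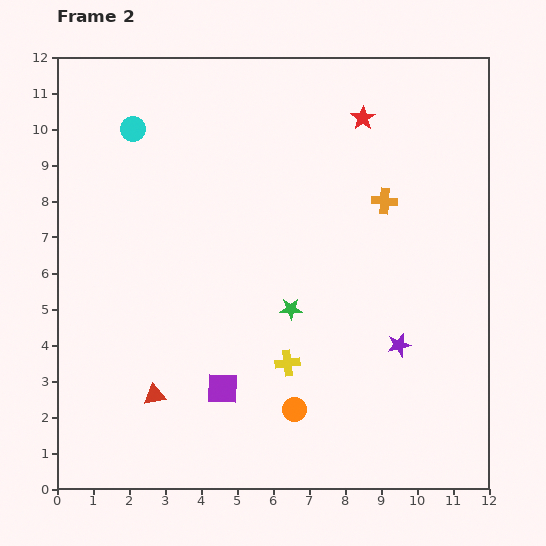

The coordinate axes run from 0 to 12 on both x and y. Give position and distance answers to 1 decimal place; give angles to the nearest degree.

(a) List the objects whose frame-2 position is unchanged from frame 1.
the yellow cross, the purple star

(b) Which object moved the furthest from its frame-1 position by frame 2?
the purple square

(moved 4.4; next 3.8)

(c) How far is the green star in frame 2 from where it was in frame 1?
1.5

The green star moved from (6.4, 6.5) to (6.5, 5.0), a distance of √(0.1² + 1.5²) ≈ 1.5.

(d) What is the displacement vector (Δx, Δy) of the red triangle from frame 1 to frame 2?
(-1.5, -0.7)

The red triangle was at (4.2, 3.3) in frame 1 and (2.7, 2.6) in frame 2.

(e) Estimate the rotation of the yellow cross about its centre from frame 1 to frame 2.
16° clockwise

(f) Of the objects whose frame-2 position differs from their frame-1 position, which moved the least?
the red star

(moved 0.9)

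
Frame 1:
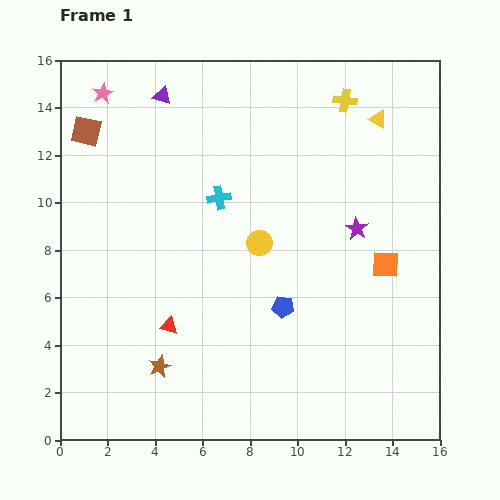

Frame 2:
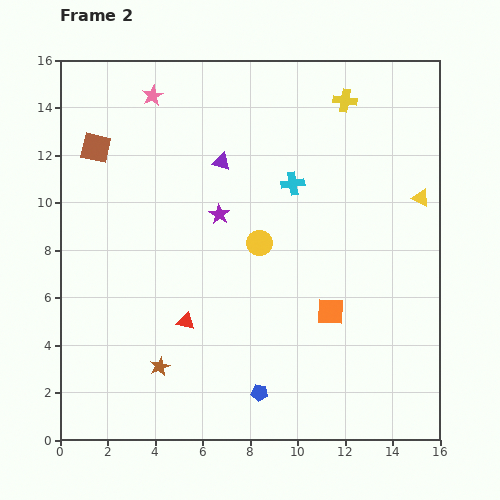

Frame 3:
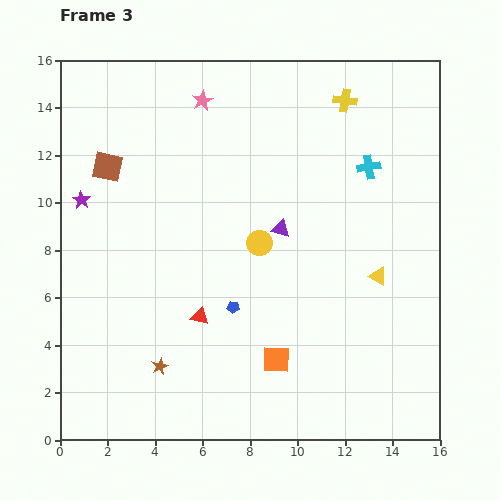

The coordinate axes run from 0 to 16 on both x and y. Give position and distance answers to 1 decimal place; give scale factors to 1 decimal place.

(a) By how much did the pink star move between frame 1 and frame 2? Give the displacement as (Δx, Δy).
(2.1, -0.1)

The pink star was at (1.8, 14.6) in frame 1 and (3.9, 14.5) in frame 2.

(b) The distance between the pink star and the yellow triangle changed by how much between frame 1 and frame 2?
+0.4

Distance in frame 1: 11.7. Distance in frame 2: 12.1.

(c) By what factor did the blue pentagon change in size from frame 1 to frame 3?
0.6×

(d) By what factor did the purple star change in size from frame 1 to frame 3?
0.8×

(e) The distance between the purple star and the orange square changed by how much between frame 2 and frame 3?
+4.4

Distance in frame 2: 6.2. Distance in frame 3: 10.6.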